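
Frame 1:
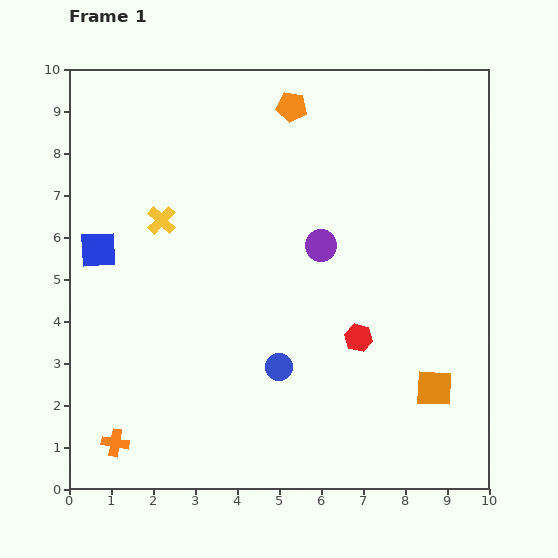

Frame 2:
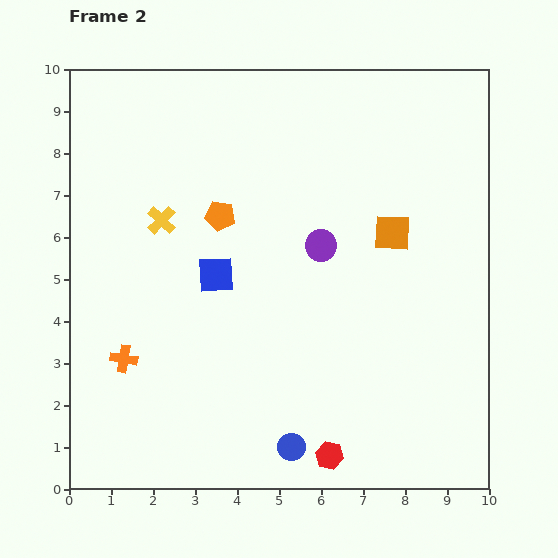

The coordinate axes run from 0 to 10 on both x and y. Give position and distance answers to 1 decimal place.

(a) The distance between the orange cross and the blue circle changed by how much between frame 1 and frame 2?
+0.2

Distance in frame 1: 4.3. Distance in frame 2: 4.5.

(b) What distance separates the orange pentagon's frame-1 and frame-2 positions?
3.1

The orange pentagon moved from (5.3, 9.1) to (3.6, 6.5), a distance of √(1.7² + 2.6²) ≈ 3.1.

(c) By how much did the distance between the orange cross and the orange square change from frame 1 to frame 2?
-0.6

Distance in frame 1: 7.7. Distance in frame 2: 7.1.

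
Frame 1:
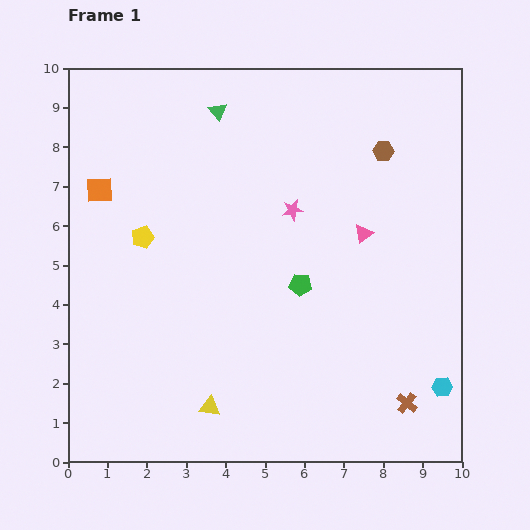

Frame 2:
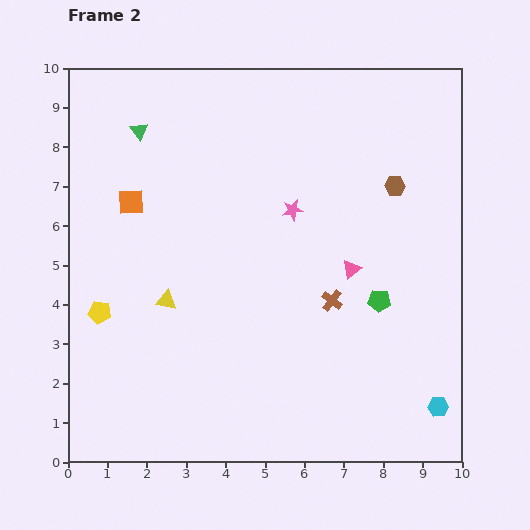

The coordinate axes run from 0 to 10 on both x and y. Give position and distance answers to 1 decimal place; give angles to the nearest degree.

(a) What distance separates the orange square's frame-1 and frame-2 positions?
0.9

The orange square moved from (0.8, 6.9) to (1.6, 6.6), a distance of √(0.8² + 0.3²) ≈ 0.9.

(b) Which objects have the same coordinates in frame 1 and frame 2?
the pink star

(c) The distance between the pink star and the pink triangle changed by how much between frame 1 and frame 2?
+0.2

Distance in frame 1: 1.9. Distance in frame 2: 2.1.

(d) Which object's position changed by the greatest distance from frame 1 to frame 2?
the brown cross

(moved 3.2; next 2.9)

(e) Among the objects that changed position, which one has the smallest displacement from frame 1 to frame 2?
the cyan hexagon

(moved 0.5)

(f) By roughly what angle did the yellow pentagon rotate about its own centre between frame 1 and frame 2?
28° clockwise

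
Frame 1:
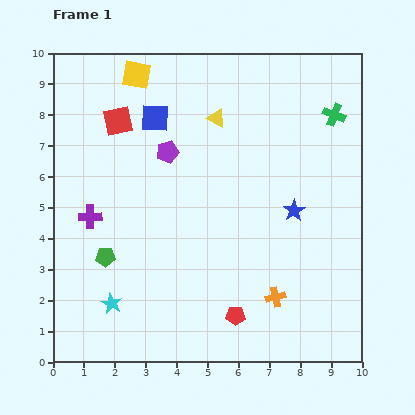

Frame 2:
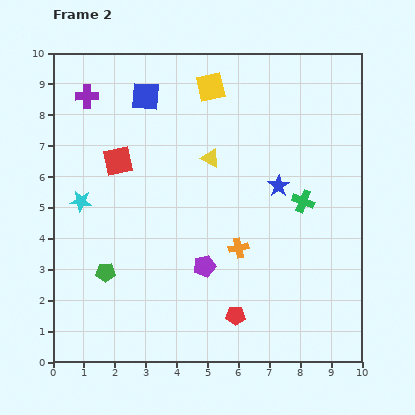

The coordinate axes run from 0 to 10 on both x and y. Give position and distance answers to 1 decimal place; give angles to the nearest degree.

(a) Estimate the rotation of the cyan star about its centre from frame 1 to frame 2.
21° counter-clockwise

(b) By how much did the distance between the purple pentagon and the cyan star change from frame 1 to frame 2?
-0.7

Distance in frame 1: 5.2. Distance in frame 2: 4.5.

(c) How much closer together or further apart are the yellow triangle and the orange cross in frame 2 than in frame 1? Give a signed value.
-3.1

Distance in frame 1: 6.1. Distance in frame 2: 3.0.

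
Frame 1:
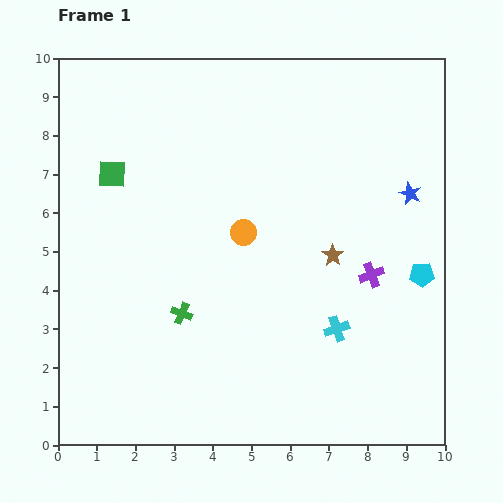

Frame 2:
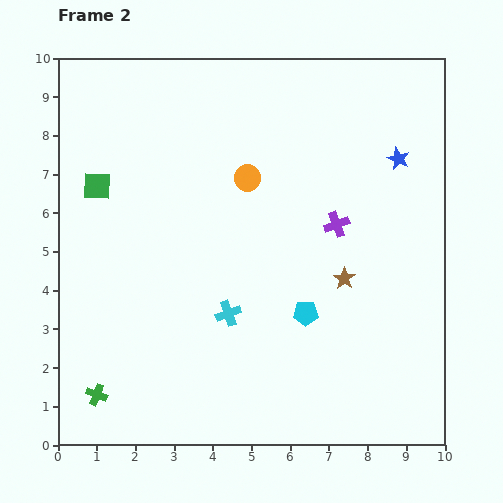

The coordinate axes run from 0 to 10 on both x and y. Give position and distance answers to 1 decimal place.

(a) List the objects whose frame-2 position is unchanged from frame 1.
none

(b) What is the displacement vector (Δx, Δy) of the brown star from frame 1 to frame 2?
(0.3, -0.6)

The brown star was at (7.1, 4.9) in frame 1 and (7.4, 4.3) in frame 2.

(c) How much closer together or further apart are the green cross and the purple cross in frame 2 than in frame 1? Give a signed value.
+2.6

Distance in frame 1: 5.0. Distance in frame 2: 7.6.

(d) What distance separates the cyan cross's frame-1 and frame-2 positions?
2.8

The cyan cross moved from (7.2, 3.0) to (4.4, 3.4), a distance of √(2.8² + 0.4²) ≈ 2.8.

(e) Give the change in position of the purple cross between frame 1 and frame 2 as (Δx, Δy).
(-0.9, 1.3)

The purple cross was at (8.1, 4.4) in frame 1 and (7.2, 5.7) in frame 2.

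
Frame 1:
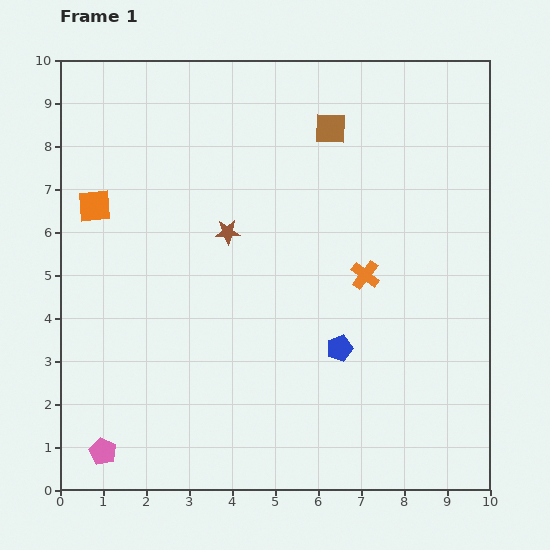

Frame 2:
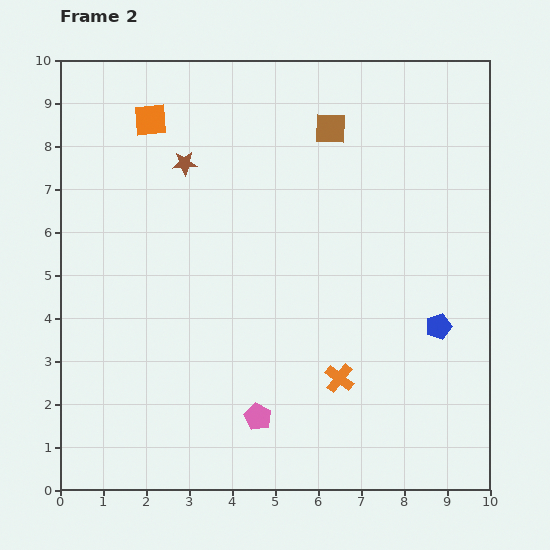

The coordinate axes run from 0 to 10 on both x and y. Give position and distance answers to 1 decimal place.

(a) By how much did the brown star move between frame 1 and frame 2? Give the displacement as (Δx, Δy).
(-1.0, 1.6)

The brown star was at (3.9, 6.0) in frame 1 and (2.9, 7.6) in frame 2.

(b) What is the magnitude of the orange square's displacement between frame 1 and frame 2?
2.4

The orange square moved from (0.8, 6.6) to (2.1, 8.6), a distance of √(1.3² + 2.0²) ≈ 2.4.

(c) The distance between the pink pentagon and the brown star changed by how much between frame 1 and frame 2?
+0.2

Distance in frame 1: 5.9. Distance in frame 2: 6.1.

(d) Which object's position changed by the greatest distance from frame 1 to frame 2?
the pink pentagon

(moved 3.7; next 2.5)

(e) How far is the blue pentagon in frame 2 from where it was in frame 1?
2.4

The blue pentagon moved from (6.5, 3.3) to (8.8, 3.8), a distance of √(2.3² + 0.5²) ≈ 2.4.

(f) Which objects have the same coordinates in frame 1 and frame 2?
the brown square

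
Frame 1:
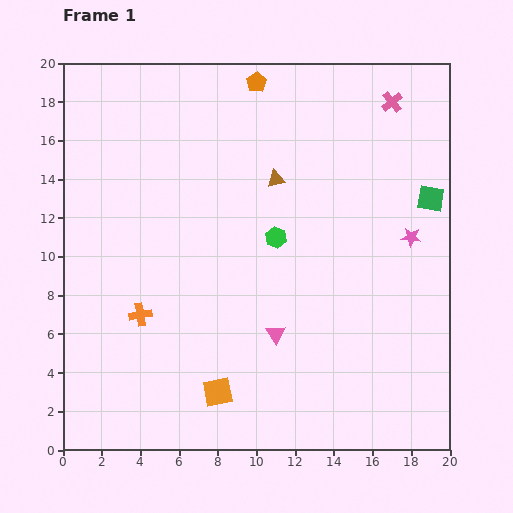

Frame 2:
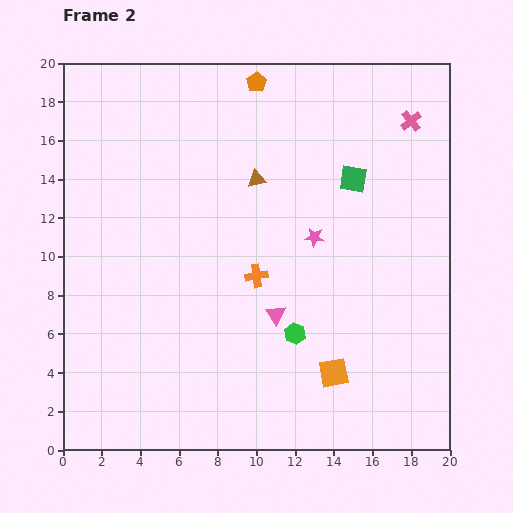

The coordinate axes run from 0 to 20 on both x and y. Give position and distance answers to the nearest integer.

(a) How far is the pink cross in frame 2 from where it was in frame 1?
1

The pink cross moved from (17, 18) to (18, 17), a distance of √(1² + 1²) ≈ 1.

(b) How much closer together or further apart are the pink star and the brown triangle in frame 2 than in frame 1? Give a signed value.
-4

Distance in frame 1: 8. Distance in frame 2: 4.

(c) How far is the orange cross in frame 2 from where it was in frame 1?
6

The orange cross moved from (4, 7) to (10, 9), a distance of √(6² + 2²) ≈ 6.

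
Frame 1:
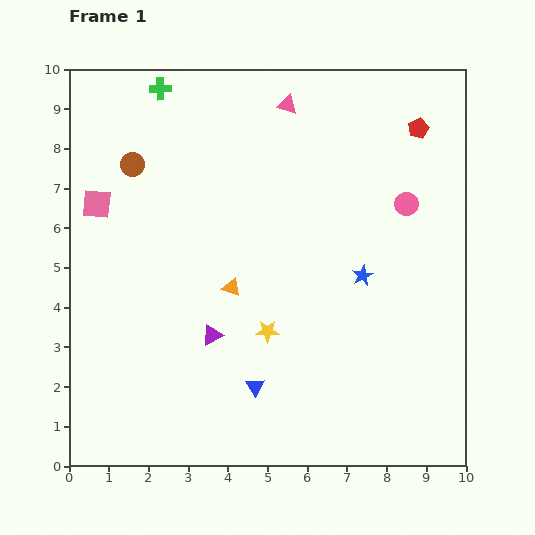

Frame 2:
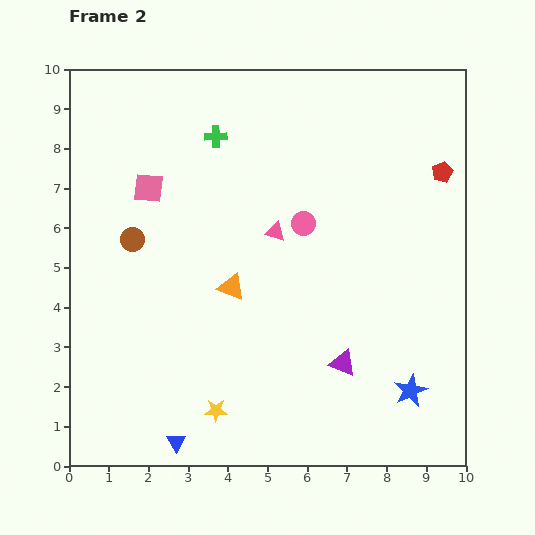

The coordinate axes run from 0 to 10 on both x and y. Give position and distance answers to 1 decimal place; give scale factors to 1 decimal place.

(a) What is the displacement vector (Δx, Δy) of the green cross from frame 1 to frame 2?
(1.4, -1.2)

The green cross was at (2.3, 9.5) in frame 1 and (3.7, 8.3) in frame 2.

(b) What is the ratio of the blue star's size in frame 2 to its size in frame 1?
1.6×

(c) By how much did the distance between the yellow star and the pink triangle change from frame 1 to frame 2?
-1.0

Distance in frame 1: 5.7. Distance in frame 2: 4.7.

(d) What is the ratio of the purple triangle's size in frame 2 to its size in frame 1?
1.3×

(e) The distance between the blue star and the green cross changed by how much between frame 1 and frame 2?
+1.2

Distance in frame 1: 6.9. Distance in frame 2: 8.1.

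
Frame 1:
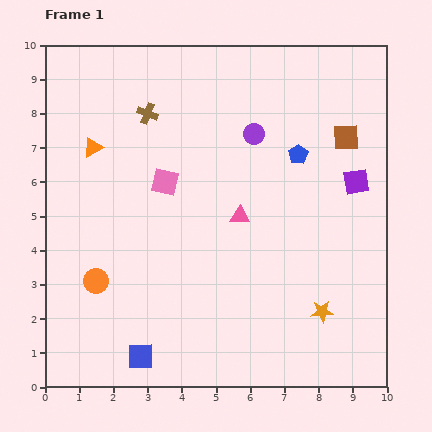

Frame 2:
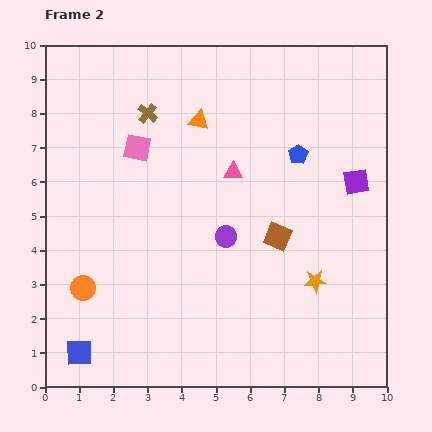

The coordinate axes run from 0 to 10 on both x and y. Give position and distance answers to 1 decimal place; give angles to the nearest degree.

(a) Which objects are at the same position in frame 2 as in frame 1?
the brown cross, the blue pentagon, the purple square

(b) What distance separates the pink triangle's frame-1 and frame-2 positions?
1.3

The pink triangle moved from (5.7, 5.0) to (5.5, 6.3), a distance of √(0.2² + 1.3²) ≈ 1.3.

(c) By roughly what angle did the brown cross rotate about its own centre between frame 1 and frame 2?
17° clockwise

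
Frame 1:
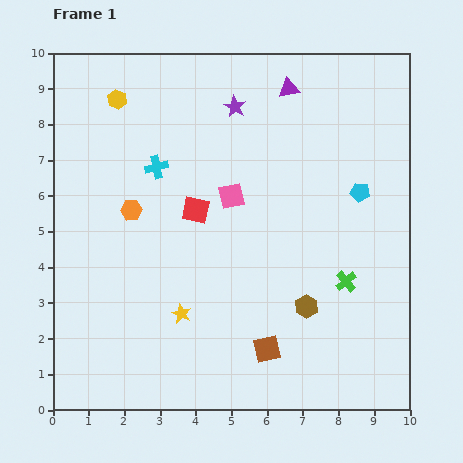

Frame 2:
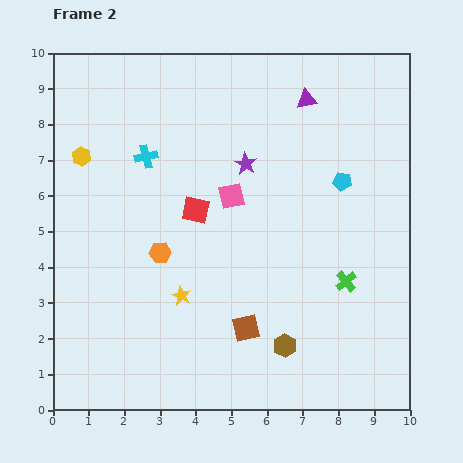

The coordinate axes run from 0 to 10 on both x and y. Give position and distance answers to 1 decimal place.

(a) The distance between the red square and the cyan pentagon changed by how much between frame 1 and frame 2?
-0.4

Distance in frame 1: 4.6. Distance in frame 2: 4.2.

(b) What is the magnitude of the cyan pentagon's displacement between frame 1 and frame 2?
0.6

The cyan pentagon moved from (8.6, 6.1) to (8.1, 6.4), a distance of √(0.5² + 0.3²) ≈ 0.6.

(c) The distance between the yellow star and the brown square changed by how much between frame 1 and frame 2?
-0.6

Distance in frame 1: 2.6. Distance in frame 2: 2.0.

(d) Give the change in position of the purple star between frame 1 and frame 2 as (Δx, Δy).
(0.3, -1.6)

The purple star was at (5.1, 8.5) in frame 1 and (5.4, 6.9) in frame 2.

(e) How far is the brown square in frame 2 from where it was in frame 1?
0.8

The brown square moved from (6.0, 1.7) to (5.4, 2.3), a distance of √(0.6² + 0.6²) ≈ 0.8.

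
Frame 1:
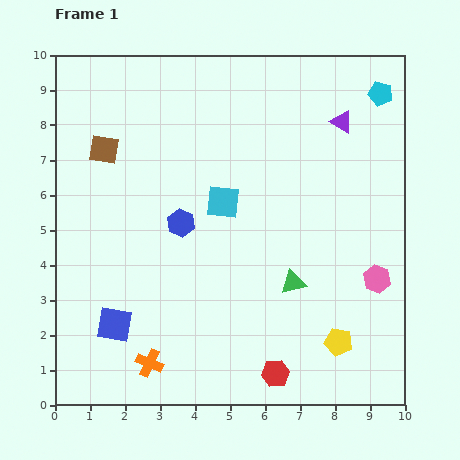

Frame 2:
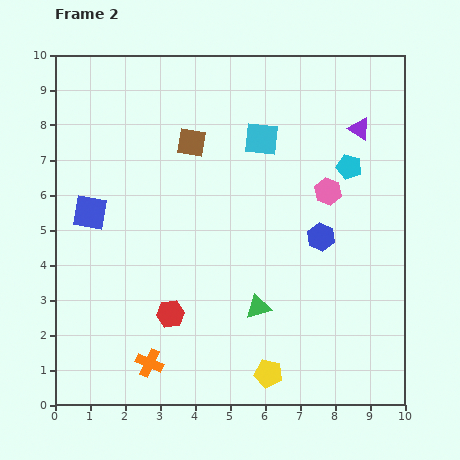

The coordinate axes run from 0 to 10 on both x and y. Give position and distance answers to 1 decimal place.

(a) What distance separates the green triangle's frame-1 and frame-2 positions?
1.2

The green triangle moved from (6.8, 3.5) to (5.8, 2.8), a distance of √(1.0² + 0.7²) ≈ 1.2.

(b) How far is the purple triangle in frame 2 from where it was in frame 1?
0.5

The purple triangle moved from (8.2, 8.1) to (8.7, 7.9), a distance of √(0.5² + 0.2²) ≈ 0.5.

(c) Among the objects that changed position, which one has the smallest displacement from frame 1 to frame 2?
the purple triangle

(moved 0.5)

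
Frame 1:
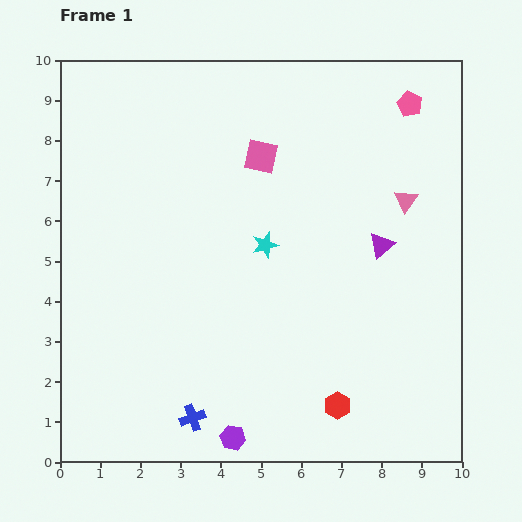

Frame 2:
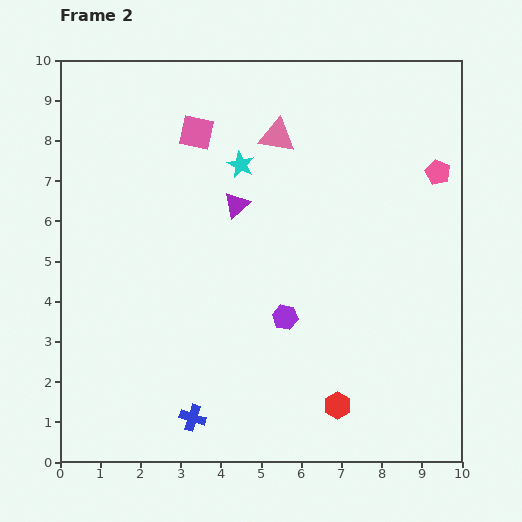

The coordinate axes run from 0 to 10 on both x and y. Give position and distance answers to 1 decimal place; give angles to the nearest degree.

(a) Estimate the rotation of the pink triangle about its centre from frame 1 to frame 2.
55° counter-clockwise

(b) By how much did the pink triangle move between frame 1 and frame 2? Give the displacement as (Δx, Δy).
(-3.2, 1.6)

The pink triangle was at (8.6, 6.5) in frame 1 and (5.4, 8.1) in frame 2.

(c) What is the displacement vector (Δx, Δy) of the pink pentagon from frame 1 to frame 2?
(0.7, -1.7)

The pink pentagon was at (8.7, 8.9) in frame 1 and (9.4, 7.2) in frame 2.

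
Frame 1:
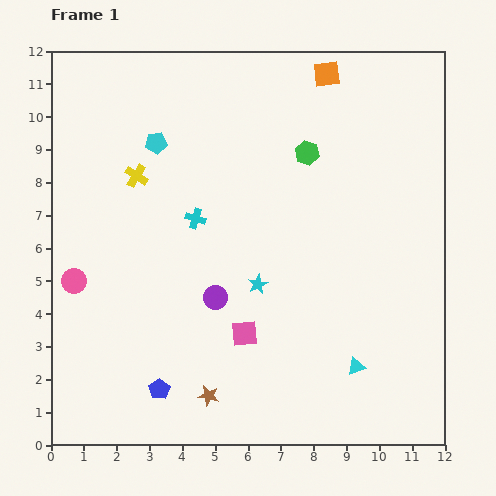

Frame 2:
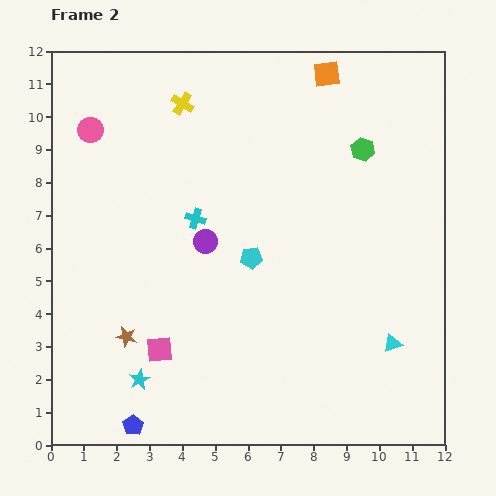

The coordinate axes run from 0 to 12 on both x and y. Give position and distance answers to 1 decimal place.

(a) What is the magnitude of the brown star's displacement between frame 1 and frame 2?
3.1

The brown star moved from (4.8, 1.5) to (2.3, 3.3), a distance of √(2.5² + 1.8²) ≈ 3.1.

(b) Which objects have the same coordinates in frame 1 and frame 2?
the orange square, the cyan cross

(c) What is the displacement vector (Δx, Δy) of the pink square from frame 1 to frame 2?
(-2.6, -0.5)

The pink square was at (5.9, 3.4) in frame 1 and (3.3, 2.9) in frame 2.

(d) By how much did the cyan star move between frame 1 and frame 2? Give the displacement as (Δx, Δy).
(-3.6, -2.9)

The cyan star was at (6.3, 4.9) in frame 1 and (2.7, 2.0) in frame 2.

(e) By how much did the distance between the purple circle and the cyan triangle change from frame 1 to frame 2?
+1.7

Distance in frame 1: 4.8. Distance in frame 2: 6.5.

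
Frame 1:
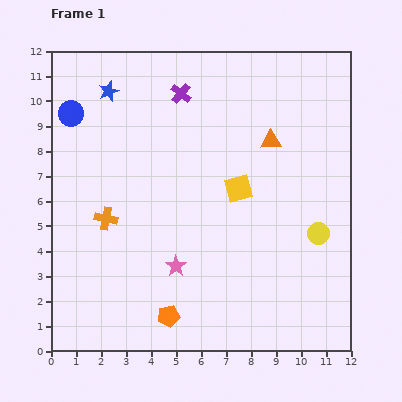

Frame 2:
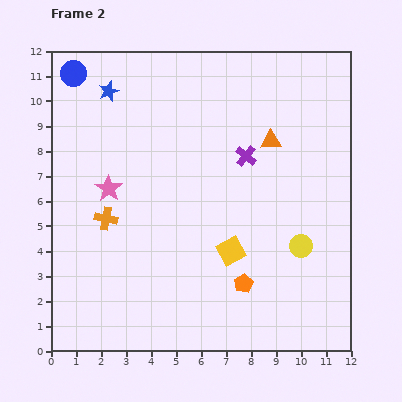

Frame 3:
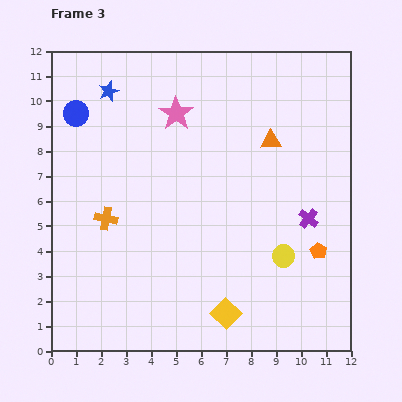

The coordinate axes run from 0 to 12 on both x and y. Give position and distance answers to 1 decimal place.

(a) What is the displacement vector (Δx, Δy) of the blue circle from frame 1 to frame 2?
(0.1, 1.6)

The blue circle was at (0.8, 9.5) in frame 1 and (0.9, 11.1) in frame 2.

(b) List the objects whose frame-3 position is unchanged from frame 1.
the blue star, the orange triangle, the orange cross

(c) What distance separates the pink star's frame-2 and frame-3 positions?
4.0

The pink star moved from (2.3, 6.5) to (5.0, 9.5), a distance of √(2.7² + 3.0²) ≈ 4.0.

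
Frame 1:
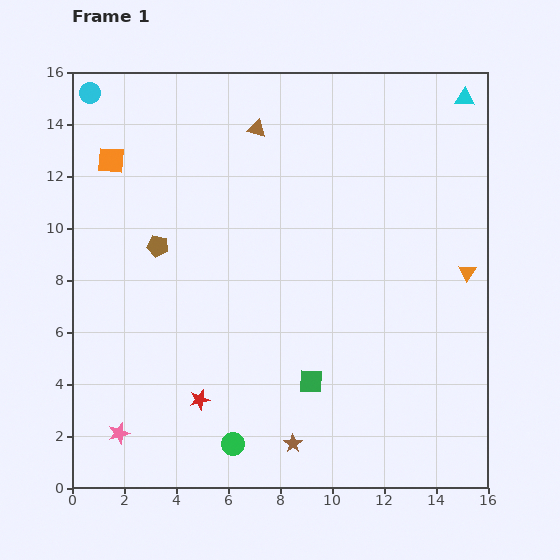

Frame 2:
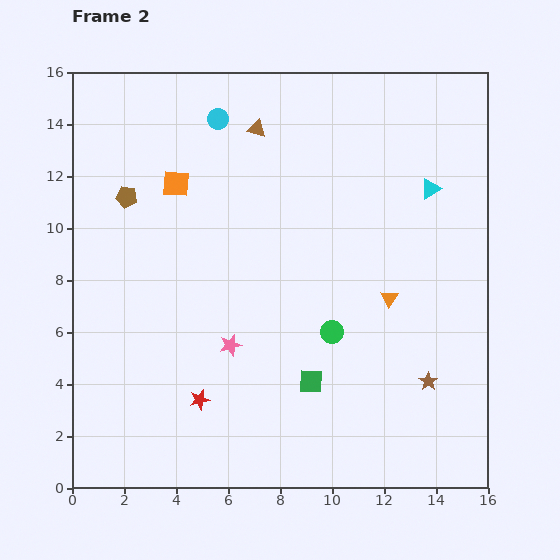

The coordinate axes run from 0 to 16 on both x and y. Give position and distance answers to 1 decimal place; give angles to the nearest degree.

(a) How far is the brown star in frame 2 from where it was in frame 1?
5.7

The brown star moved from (8.5, 1.7) to (13.7, 4.1), a distance of √(5.2² + 2.4²) ≈ 5.7.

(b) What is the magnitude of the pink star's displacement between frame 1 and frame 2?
5.5

The pink star moved from (1.8, 2.1) to (6.1, 5.5), a distance of √(4.3² + 3.4²) ≈ 5.5.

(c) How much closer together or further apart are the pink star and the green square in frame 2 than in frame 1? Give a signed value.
-4.3

Distance in frame 1: 7.7. Distance in frame 2: 3.4.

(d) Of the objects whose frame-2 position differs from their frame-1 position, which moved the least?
the brown pentagon

(moved 2.2)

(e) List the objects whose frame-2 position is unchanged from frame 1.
the green square, the red star, the brown triangle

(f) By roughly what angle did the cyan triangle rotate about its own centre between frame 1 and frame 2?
33° counter-clockwise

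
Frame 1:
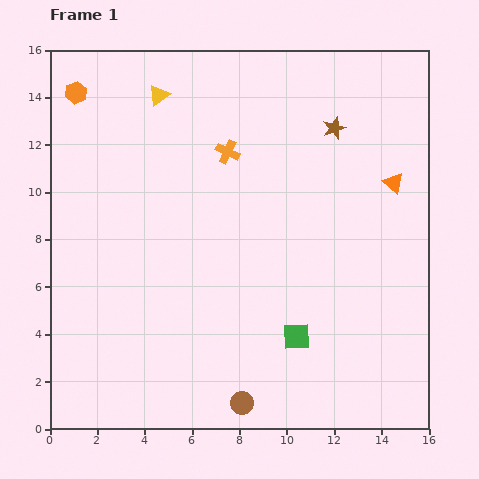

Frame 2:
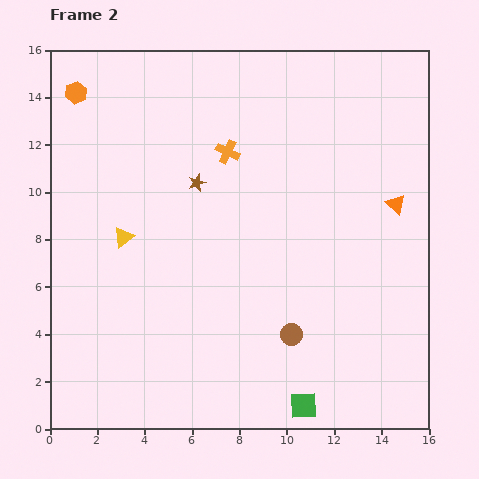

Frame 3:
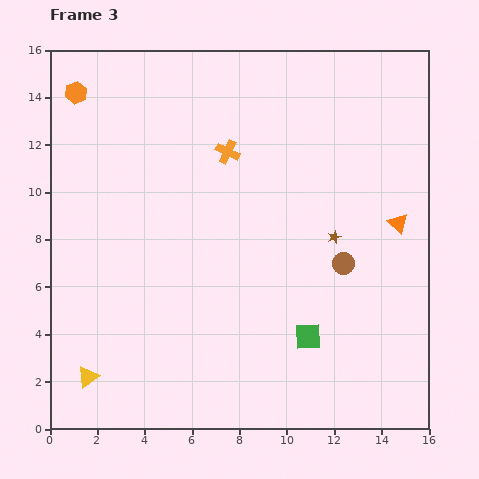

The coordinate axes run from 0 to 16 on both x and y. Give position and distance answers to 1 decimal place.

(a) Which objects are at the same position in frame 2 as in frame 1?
the orange hexagon, the orange cross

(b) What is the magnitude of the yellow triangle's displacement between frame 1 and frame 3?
12.3

The yellow triangle moved from (4.6, 14.1) to (1.6, 2.2), a distance of √(3.0² + 11.9²) ≈ 12.3.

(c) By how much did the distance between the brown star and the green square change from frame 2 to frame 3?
-6.1

Distance in frame 2: 10.4. Distance in frame 3: 4.3.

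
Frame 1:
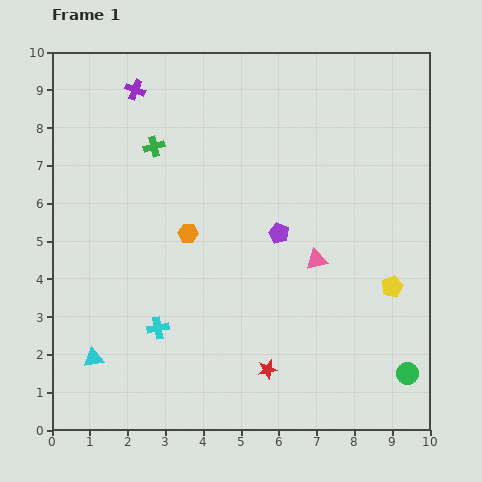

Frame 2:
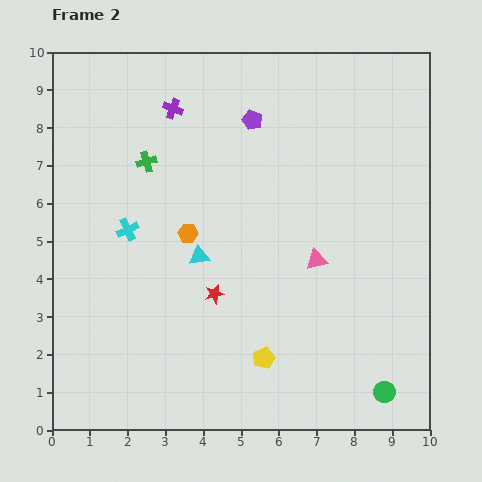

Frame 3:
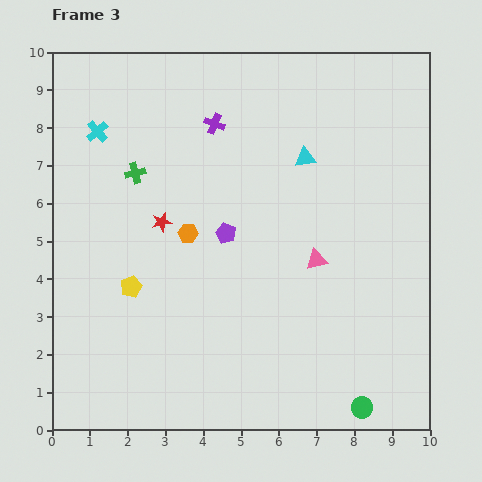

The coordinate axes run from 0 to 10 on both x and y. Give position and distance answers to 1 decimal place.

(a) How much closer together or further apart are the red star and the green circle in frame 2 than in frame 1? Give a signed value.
+1.5

Distance in frame 1: 3.7. Distance in frame 2: 5.2.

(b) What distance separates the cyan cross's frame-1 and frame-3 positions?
5.4

The cyan cross moved from (2.8, 2.7) to (1.2, 7.9), a distance of √(1.6² + 5.2²) ≈ 5.4.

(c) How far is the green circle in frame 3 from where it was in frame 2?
0.7

The green circle moved from (8.8, 1.0) to (8.2, 0.6), a distance of √(0.6² + 0.4²) ≈ 0.7.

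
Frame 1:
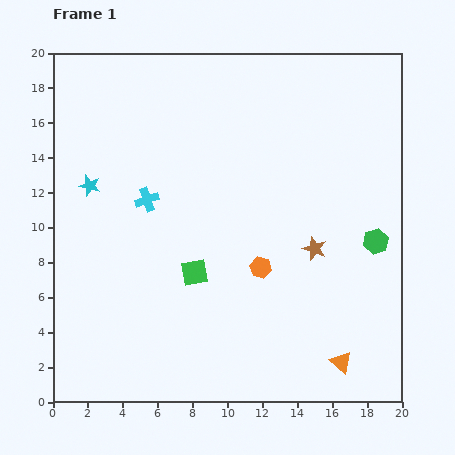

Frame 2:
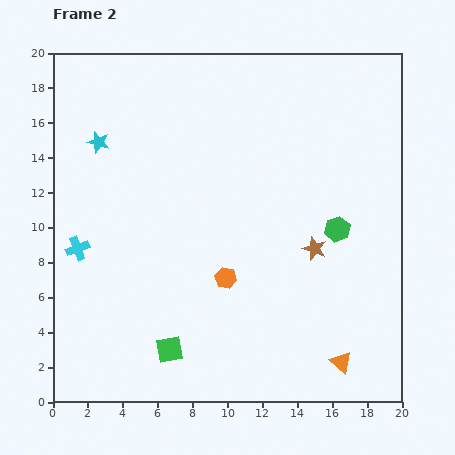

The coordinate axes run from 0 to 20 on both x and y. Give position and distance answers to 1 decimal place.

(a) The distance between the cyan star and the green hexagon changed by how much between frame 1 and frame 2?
-2.1

Distance in frame 1: 16.7. Distance in frame 2: 14.6.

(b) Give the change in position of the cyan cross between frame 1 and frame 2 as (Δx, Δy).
(-4.0, -2.8)

The cyan cross was at (5.4, 11.6) in frame 1 and (1.4, 8.8) in frame 2.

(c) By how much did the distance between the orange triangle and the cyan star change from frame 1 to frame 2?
+1.2

Distance in frame 1: 17.6. Distance in frame 2: 18.8.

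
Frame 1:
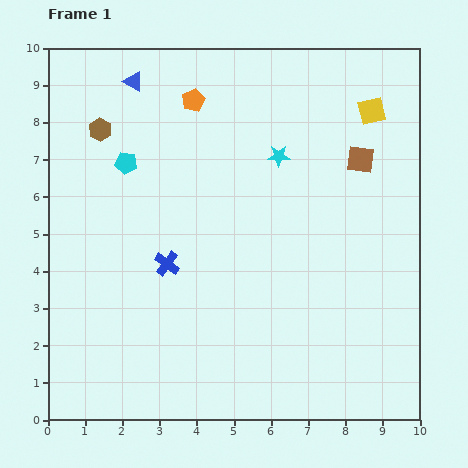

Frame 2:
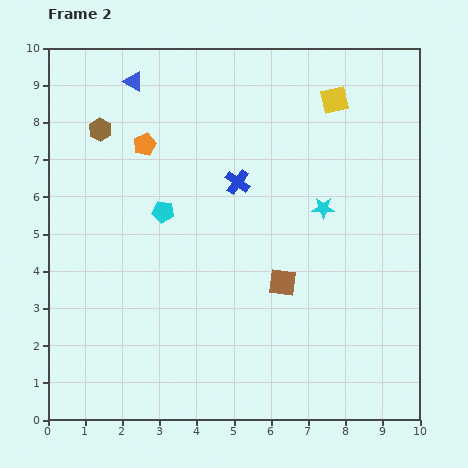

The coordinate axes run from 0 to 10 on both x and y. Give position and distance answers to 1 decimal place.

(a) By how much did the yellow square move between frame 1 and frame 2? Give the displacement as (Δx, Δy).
(-1.0, 0.3)

The yellow square was at (8.7, 8.3) in frame 1 and (7.7, 8.6) in frame 2.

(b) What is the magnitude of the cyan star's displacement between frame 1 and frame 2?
1.8

The cyan star moved from (6.2, 7.1) to (7.4, 5.7), a distance of √(1.2² + 1.4²) ≈ 1.8.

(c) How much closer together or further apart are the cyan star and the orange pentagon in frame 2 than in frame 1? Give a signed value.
+2.4

Distance in frame 1: 2.7. Distance in frame 2: 5.1.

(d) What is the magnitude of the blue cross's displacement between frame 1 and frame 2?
2.9

The blue cross moved from (3.2, 4.2) to (5.1, 6.4), a distance of √(1.9² + 2.2²) ≈ 2.9.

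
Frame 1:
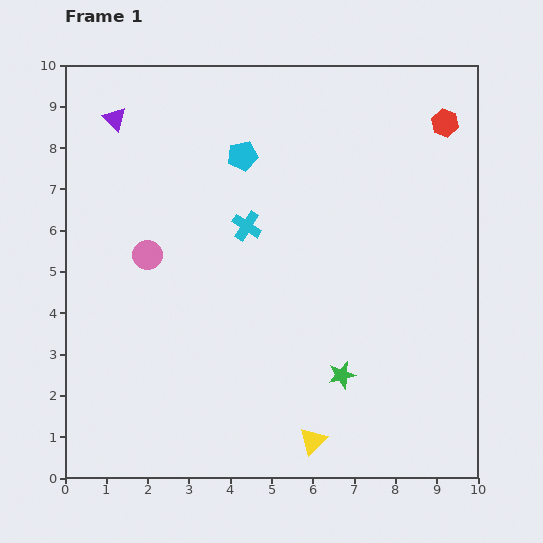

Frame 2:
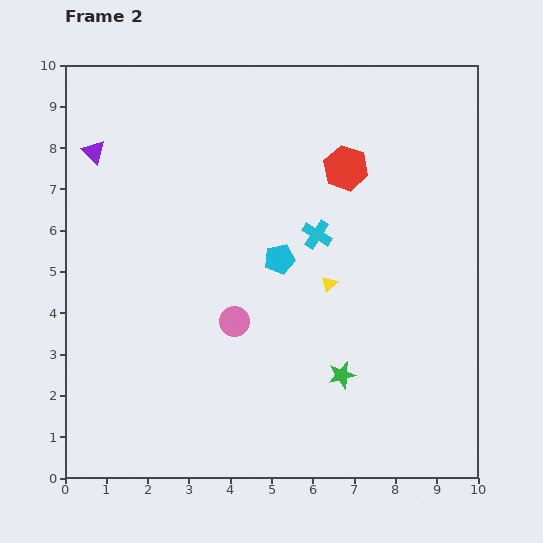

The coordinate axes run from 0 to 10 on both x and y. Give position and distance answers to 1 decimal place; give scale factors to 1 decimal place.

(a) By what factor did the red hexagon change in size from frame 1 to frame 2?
1.6×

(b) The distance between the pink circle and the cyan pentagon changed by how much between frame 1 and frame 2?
-1.4

Distance in frame 1: 3.3. Distance in frame 2: 1.9.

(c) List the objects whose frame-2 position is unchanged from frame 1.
the green star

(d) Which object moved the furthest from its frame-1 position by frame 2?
the yellow triangle

(moved 3.8; next 2.7)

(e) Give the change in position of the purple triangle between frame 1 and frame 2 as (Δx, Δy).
(-0.5, -0.8)

The purple triangle was at (1.2, 8.7) in frame 1 and (0.7, 7.9) in frame 2.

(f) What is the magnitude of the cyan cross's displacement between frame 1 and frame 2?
1.7

The cyan cross moved from (4.4, 6.1) to (6.1, 5.9), a distance of √(1.7² + 0.2²) ≈ 1.7.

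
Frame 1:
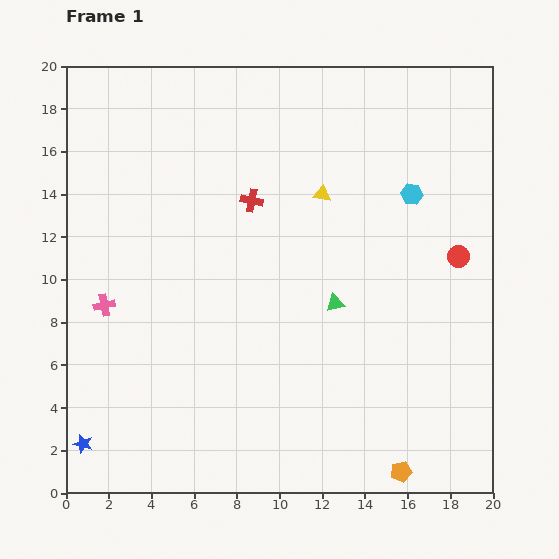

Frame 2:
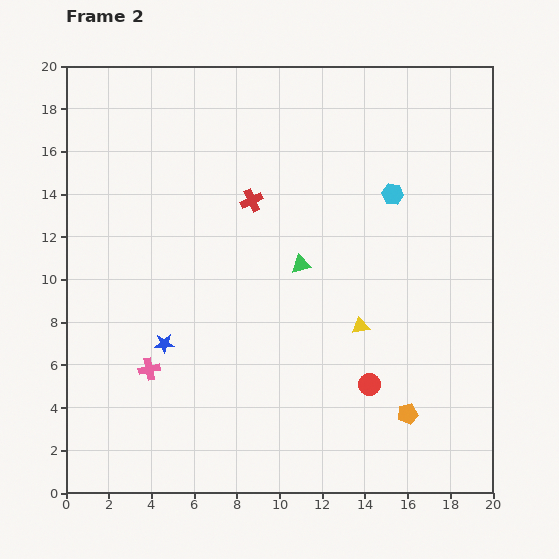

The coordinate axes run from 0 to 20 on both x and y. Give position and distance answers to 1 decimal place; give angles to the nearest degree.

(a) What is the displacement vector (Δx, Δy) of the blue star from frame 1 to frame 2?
(3.8, 4.7)

The blue star was at (0.8, 2.3) in frame 1 and (4.6, 7.0) in frame 2.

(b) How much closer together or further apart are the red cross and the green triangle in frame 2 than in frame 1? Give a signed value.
-2.4

Distance in frame 1: 6.2. Distance in frame 2: 3.8.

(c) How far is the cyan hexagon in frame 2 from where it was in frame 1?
0.9

The cyan hexagon moved from (16.2, 14.0) to (15.3, 14.0), a distance of √(0.9² + 0.0²) ≈ 0.9.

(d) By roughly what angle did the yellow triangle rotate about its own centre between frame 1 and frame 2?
18° counter-clockwise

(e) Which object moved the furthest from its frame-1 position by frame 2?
the red circle

(moved 7.3; next 6.5)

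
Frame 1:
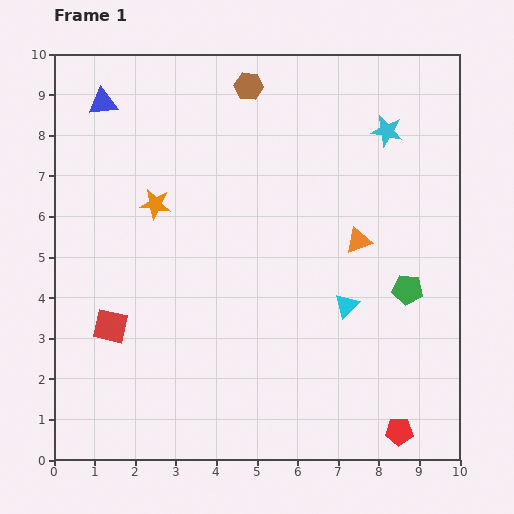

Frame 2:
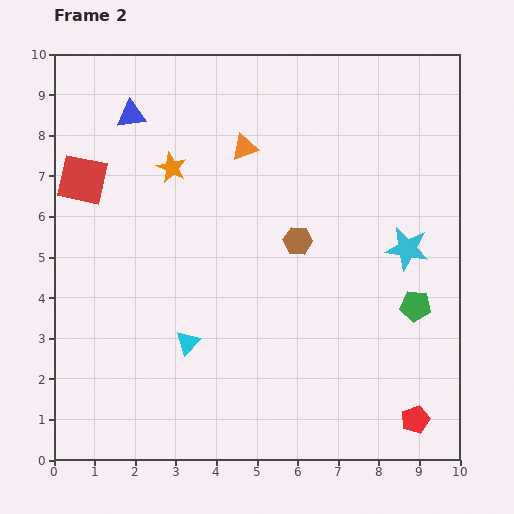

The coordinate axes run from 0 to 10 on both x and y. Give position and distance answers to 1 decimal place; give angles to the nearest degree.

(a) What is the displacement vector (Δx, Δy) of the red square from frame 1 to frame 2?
(-0.7, 3.6)

The red square was at (1.4, 3.3) in frame 1 and (0.7, 6.9) in frame 2.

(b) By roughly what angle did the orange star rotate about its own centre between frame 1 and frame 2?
16° clockwise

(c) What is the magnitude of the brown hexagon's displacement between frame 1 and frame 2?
4.0

The brown hexagon moved from (4.8, 9.2) to (6.0, 5.4), a distance of √(1.2² + 3.8²) ≈ 4.0.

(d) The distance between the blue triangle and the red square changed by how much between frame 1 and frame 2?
-3.5

Distance in frame 1: 5.5. Distance in frame 2: 2.0.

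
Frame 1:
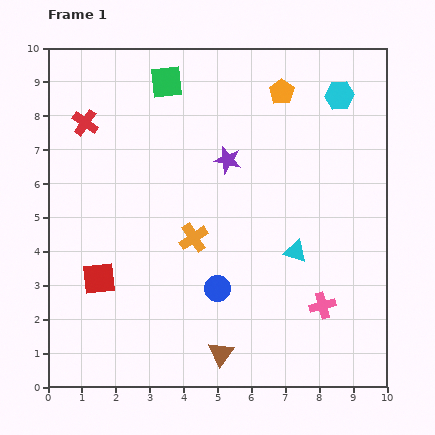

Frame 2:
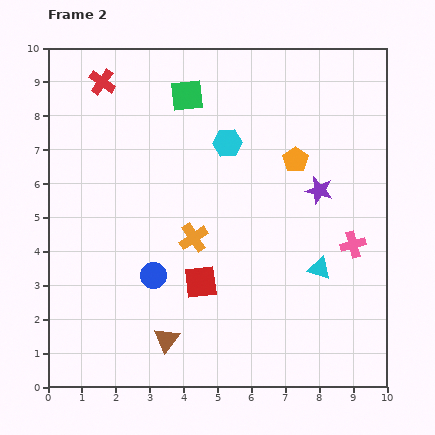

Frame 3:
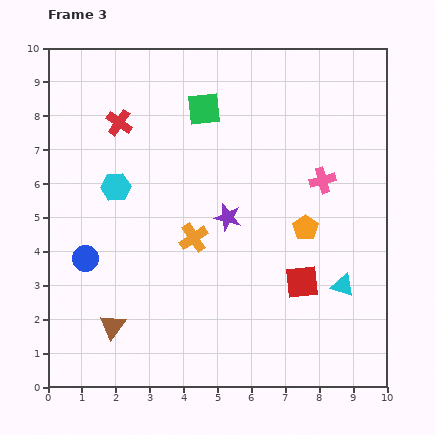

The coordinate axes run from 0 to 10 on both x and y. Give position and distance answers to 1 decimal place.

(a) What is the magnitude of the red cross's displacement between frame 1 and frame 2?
1.3

The red cross moved from (1.1, 7.8) to (1.6, 9.0), a distance of √(0.5² + 1.2²) ≈ 1.3.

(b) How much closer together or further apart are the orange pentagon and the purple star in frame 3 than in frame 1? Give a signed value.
-0.3

Distance in frame 1: 2.6. Distance in frame 3: 2.3.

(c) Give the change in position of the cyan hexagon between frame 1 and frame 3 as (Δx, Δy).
(-6.6, -2.7)

The cyan hexagon was at (8.6, 8.6) in frame 1 and (2.0, 5.9) in frame 3.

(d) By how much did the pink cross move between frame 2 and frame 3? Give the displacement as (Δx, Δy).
(-0.9, 1.9)

The pink cross was at (9.0, 4.2) in frame 2 and (8.1, 6.1) in frame 3.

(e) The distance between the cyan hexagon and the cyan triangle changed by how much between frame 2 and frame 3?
+2.7

Distance in frame 2: 4.6. Distance in frame 3: 7.3.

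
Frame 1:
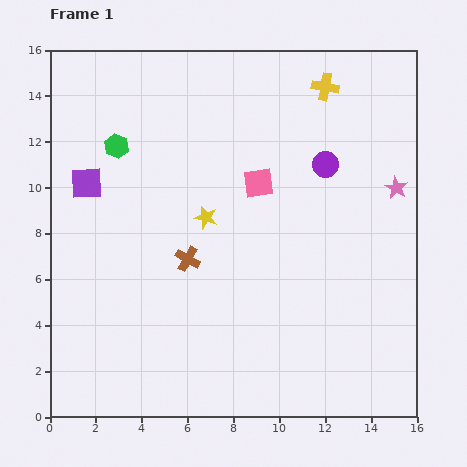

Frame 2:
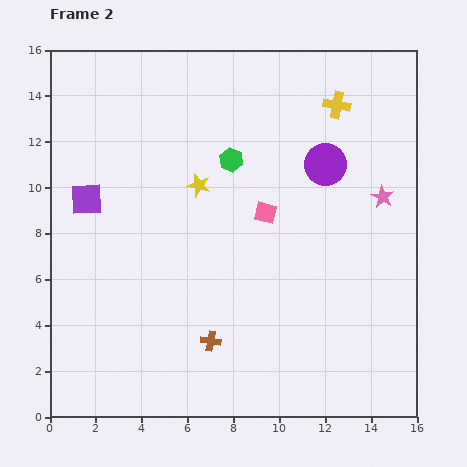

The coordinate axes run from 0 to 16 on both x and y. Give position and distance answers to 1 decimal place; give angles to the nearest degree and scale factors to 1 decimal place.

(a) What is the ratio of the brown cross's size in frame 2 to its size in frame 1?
0.8×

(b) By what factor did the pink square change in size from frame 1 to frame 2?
0.7×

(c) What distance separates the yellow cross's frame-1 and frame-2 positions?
0.9

The yellow cross moved from (12.0, 14.4) to (12.5, 13.6), a distance of √(0.5² + 0.8²) ≈ 0.9.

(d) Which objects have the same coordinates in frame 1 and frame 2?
the purple circle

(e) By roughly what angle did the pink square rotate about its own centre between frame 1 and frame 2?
21° clockwise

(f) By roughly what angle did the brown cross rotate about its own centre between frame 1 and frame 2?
20° counter-clockwise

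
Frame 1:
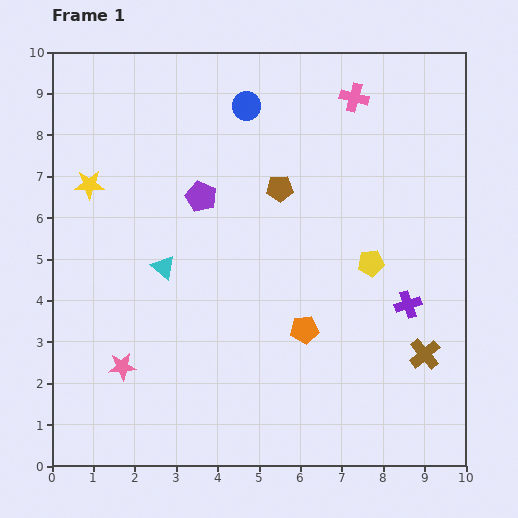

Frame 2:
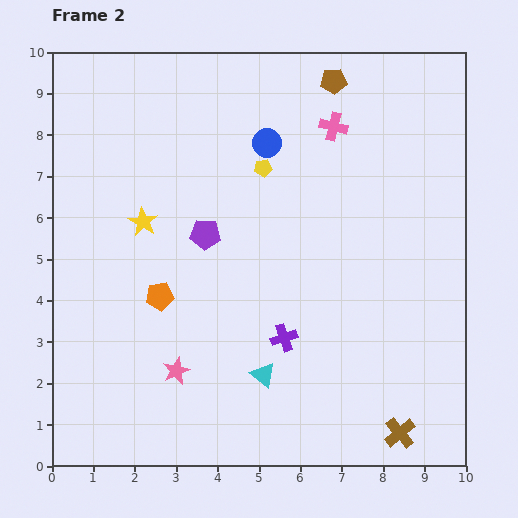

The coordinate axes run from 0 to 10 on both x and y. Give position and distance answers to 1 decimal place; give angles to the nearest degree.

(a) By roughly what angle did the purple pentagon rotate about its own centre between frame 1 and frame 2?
20° counter-clockwise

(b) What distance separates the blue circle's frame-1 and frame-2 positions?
1.0

The blue circle moved from (4.7, 8.7) to (5.2, 7.8), a distance of √(0.5² + 0.9²) ≈ 1.0.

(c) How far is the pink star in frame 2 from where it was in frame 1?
1.3

The pink star moved from (1.7, 2.4) to (3.0, 2.3), a distance of √(1.3² + 0.1²) ≈ 1.3.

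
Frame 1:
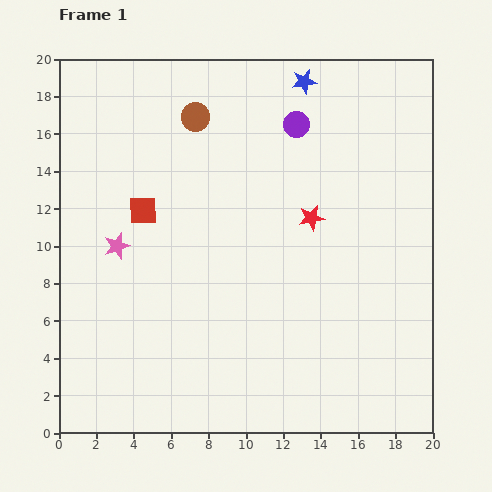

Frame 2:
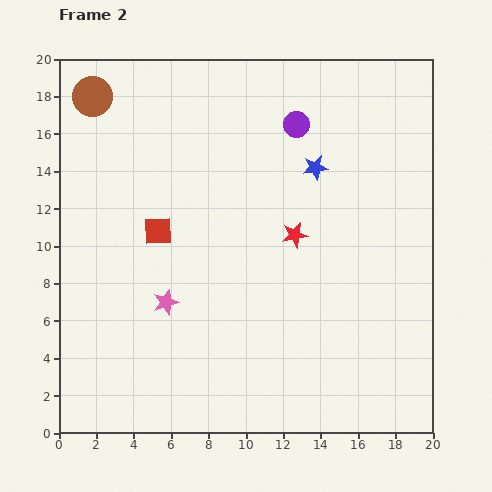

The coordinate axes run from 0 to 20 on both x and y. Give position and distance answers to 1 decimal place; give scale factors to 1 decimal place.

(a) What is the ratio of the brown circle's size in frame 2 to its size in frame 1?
1.4×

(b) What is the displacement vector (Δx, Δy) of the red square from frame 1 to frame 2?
(0.8, -1.1)

The red square was at (4.5, 11.9) in frame 1 and (5.3, 10.8) in frame 2.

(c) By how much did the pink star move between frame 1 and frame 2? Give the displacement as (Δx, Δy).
(2.6, -3.0)

The pink star was at (3.1, 10.0) in frame 1 and (5.7, 7.0) in frame 2.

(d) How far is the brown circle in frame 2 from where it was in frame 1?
5.6

The brown circle moved from (7.3, 16.9) to (1.8, 18.0), a distance of √(5.5² + 1.1²) ≈ 5.6.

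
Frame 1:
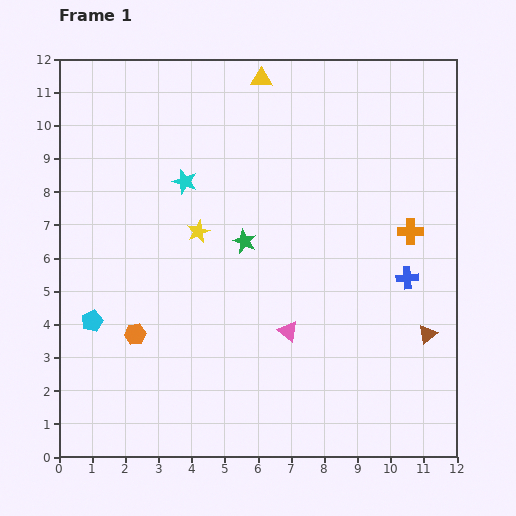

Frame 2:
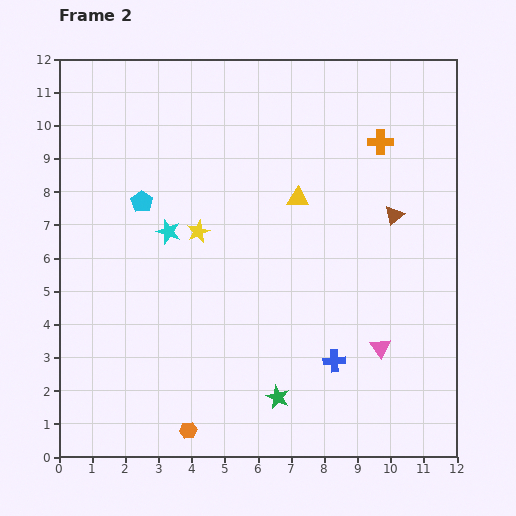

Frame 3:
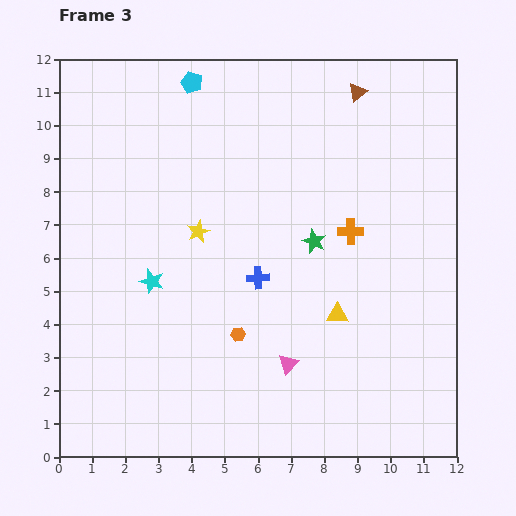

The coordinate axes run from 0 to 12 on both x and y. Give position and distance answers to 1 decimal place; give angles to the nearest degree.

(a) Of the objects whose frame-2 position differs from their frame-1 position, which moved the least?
the cyan star

(moved 1.6)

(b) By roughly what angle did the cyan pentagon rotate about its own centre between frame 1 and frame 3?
30° counter-clockwise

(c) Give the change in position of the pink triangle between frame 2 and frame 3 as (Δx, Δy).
(-2.8, -0.5)

The pink triangle was at (9.7, 3.3) in frame 2 and (6.9, 2.8) in frame 3.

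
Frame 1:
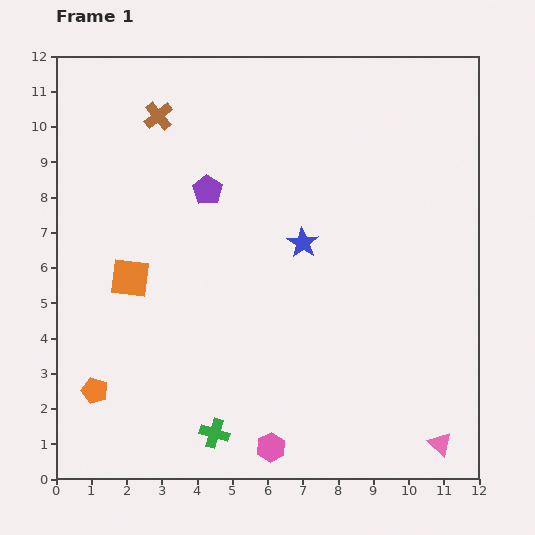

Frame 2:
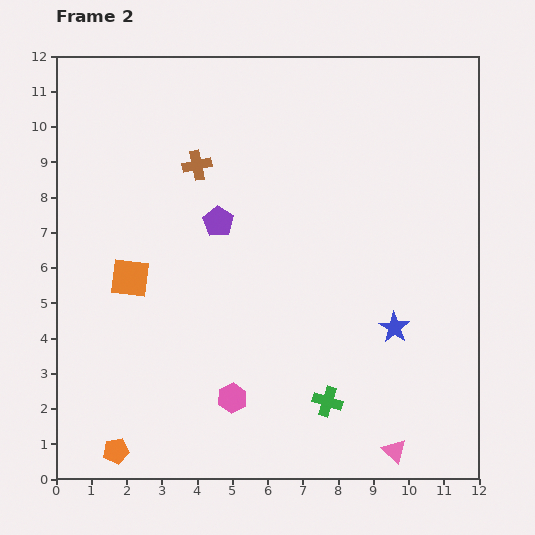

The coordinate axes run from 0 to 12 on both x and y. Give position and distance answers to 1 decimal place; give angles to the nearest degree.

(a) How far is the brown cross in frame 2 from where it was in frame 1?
1.8

The brown cross moved from (2.9, 10.3) to (4.0, 8.9), a distance of √(1.1² + 1.4²) ≈ 1.8.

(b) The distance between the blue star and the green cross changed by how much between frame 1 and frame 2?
-3.2

Distance in frame 1: 6.0. Distance in frame 2: 2.8.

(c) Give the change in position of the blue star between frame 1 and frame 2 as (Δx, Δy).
(2.6, -2.4)

The blue star was at (7.0, 6.7) in frame 1 and (9.6, 4.3) in frame 2.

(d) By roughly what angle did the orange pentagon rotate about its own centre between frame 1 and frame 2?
27° counter-clockwise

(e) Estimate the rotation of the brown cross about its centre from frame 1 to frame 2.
28° clockwise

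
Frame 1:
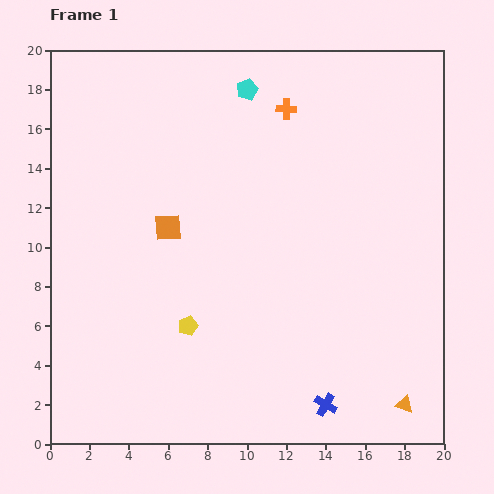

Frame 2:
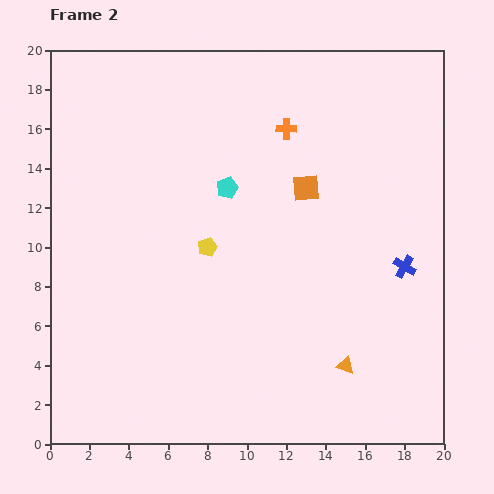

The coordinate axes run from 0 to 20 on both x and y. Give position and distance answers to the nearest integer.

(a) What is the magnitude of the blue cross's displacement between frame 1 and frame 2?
8

The blue cross moved from (14, 2) to (18, 9), a distance of √(4² + 7²) ≈ 8.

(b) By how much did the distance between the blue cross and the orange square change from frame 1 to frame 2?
-6

Distance in frame 1: 12. Distance in frame 2: 6.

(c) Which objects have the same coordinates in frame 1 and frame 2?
none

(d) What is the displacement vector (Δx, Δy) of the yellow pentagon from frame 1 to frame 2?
(1, 4)

The yellow pentagon was at (7, 6) in frame 1 and (8, 10) in frame 2.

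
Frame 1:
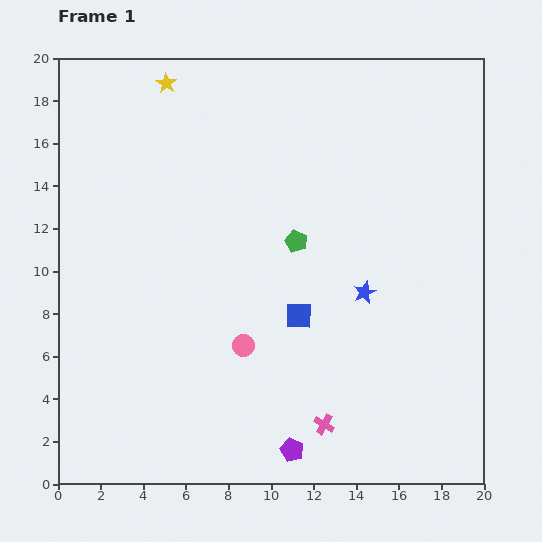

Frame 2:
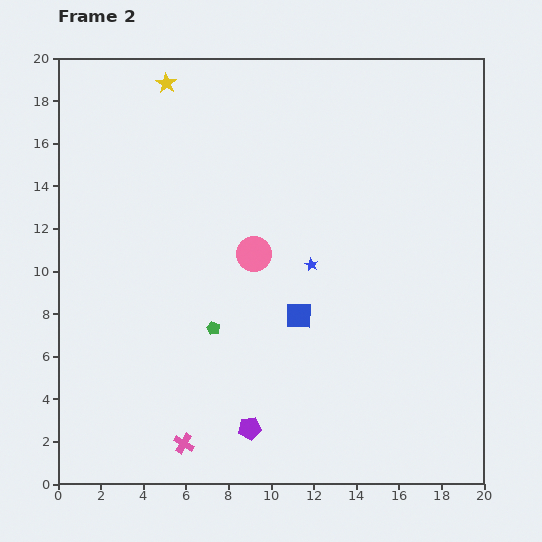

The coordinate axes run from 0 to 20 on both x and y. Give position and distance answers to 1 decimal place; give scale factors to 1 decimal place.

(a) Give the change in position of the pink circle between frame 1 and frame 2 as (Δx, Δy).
(0.5, 4.3)

The pink circle was at (8.7, 6.5) in frame 1 and (9.2, 10.8) in frame 2.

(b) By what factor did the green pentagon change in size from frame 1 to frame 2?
0.6×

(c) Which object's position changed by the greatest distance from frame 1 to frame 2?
the pink cross

(moved 6.7; next 5.7)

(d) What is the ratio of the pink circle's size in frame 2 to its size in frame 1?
1.5×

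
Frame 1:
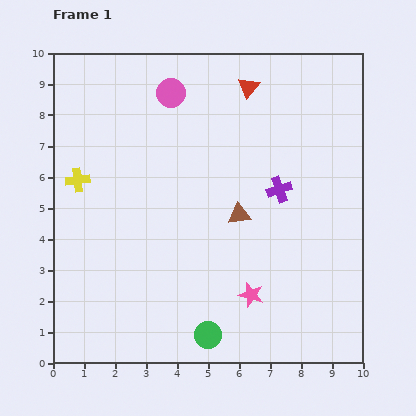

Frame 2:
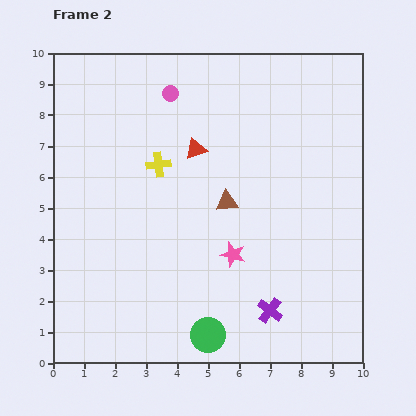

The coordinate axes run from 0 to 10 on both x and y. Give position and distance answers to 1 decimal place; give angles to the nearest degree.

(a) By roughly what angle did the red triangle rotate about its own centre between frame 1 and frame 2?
30° clockwise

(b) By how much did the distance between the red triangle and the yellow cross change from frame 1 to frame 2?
-5.0

Distance in frame 1: 6.3. Distance in frame 2: 1.3.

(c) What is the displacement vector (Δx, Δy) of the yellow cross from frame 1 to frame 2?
(2.6, 0.5)

The yellow cross was at (0.8, 5.9) in frame 1 and (3.4, 6.4) in frame 2.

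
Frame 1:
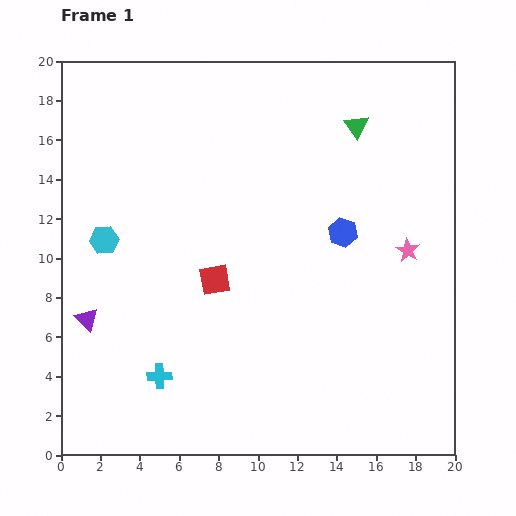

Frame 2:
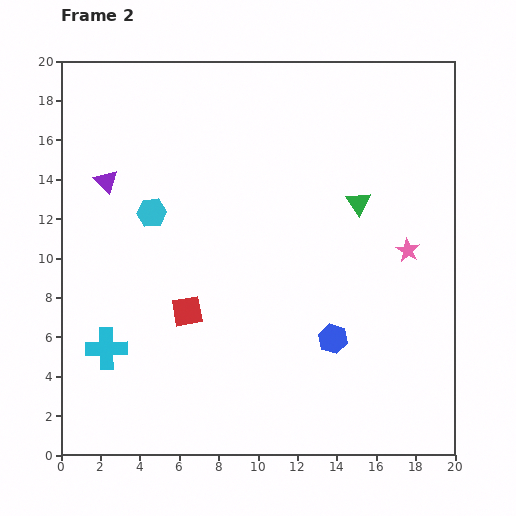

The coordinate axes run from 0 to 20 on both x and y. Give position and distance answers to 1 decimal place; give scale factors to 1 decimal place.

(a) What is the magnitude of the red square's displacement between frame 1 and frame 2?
2.1

The red square moved from (7.8, 8.9) to (6.4, 7.3), a distance of √(1.4² + 1.6²) ≈ 2.1.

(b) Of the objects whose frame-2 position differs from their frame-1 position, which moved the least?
the red square

(moved 2.1)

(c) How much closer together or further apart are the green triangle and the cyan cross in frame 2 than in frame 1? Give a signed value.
-1.4

Distance in frame 1: 16.2. Distance in frame 2: 14.8.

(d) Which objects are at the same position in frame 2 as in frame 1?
the pink star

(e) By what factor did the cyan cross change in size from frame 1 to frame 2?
1.7×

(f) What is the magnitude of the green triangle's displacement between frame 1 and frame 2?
3.9

The green triangle moved from (15.0, 16.7) to (15.1, 12.8), a distance of √(0.1² + 3.9²) ≈ 3.9.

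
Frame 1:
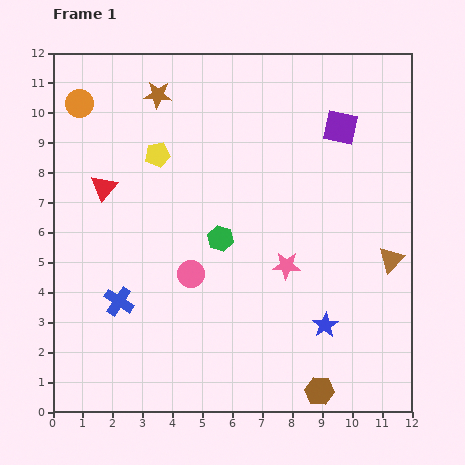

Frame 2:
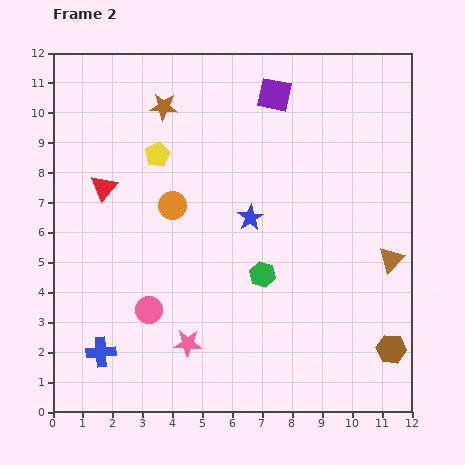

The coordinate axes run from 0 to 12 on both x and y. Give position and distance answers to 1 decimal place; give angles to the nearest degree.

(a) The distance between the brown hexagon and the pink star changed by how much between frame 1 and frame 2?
+2.5

Distance in frame 1: 4.3. Distance in frame 2: 6.8.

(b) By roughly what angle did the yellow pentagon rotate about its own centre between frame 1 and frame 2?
17° counter-clockwise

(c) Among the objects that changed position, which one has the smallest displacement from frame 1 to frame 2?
the brown star

(moved 0.4)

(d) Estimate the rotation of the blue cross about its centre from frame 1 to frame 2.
38° counter-clockwise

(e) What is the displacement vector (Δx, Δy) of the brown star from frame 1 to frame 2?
(0.2, -0.4)

The brown star was at (3.5, 10.6) in frame 1 and (3.7, 10.2) in frame 2.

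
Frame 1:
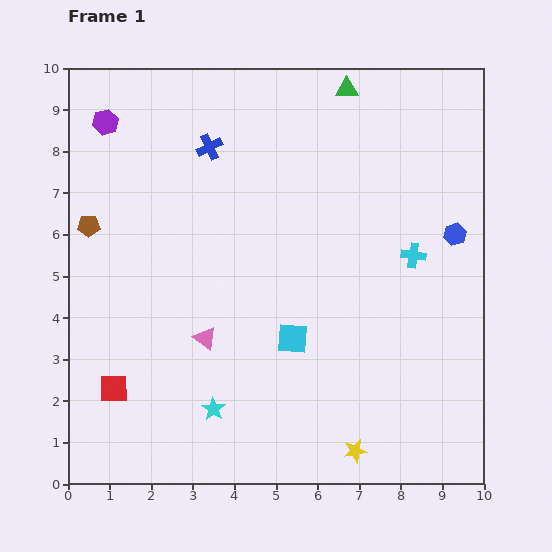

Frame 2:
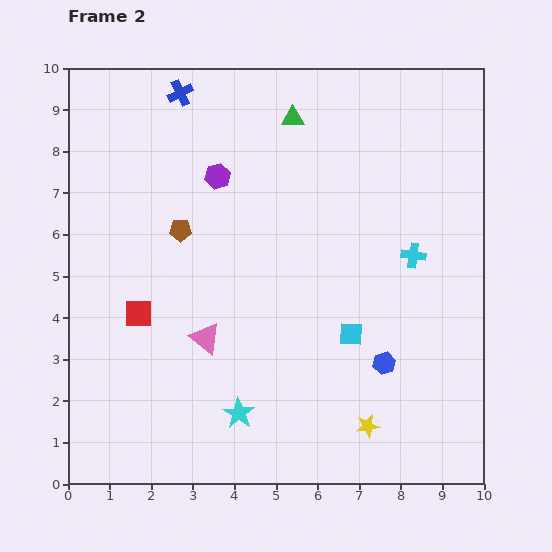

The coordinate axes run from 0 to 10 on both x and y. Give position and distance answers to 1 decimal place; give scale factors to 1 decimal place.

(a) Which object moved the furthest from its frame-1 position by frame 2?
the blue hexagon

(moved 3.5; next 3.0)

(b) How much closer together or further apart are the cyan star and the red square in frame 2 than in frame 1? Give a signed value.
+0.9

Distance in frame 1: 2.5. Distance in frame 2: 3.4.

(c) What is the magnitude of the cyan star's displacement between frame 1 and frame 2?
0.6

The cyan star moved from (3.5, 1.8) to (4.1, 1.7), a distance of √(0.6² + 0.1²) ≈ 0.6.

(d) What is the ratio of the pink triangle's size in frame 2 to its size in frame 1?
1.4×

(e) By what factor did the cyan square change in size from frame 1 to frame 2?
0.8×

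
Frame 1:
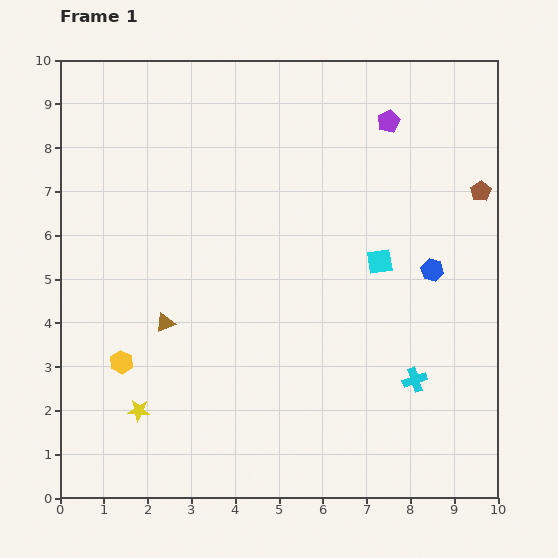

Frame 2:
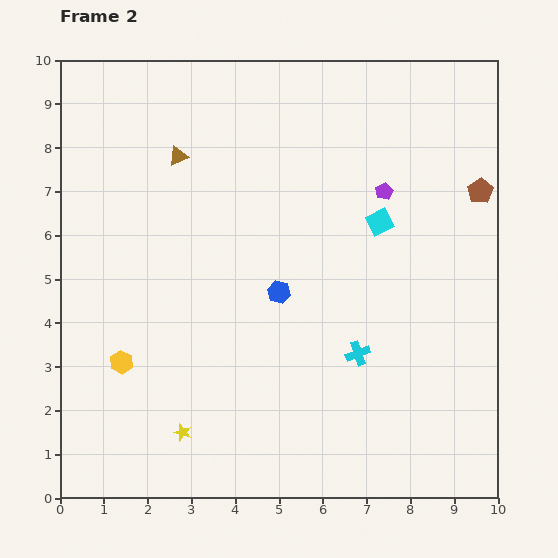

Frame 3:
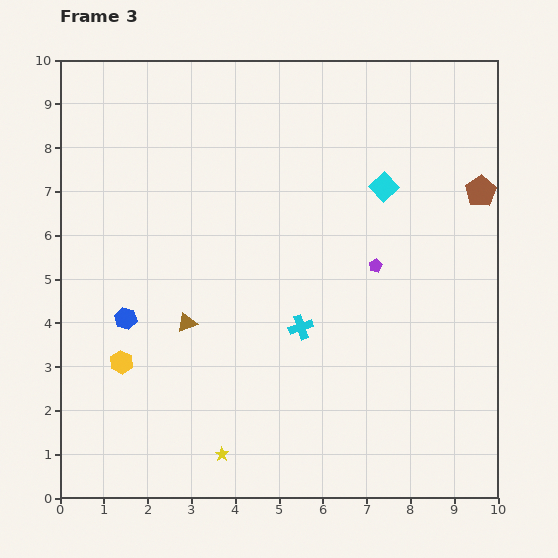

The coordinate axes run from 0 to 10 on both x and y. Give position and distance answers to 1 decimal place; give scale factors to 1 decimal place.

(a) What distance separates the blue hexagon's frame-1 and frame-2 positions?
3.5

The blue hexagon moved from (8.5, 5.2) to (5.0, 4.7), a distance of √(3.5² + 0.5²) ≈ 3.5.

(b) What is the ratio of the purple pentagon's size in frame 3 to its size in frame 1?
0.6×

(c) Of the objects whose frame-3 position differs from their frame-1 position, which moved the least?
the brown triangle

(moved 0.5)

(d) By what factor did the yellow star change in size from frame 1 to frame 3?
0.6×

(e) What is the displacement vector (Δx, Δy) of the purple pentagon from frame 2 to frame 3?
(-0.2, -1.7)

The purple pentagon was at (7.4, 7.0) in frame 2 and (7.2, 5.3) in frame 3.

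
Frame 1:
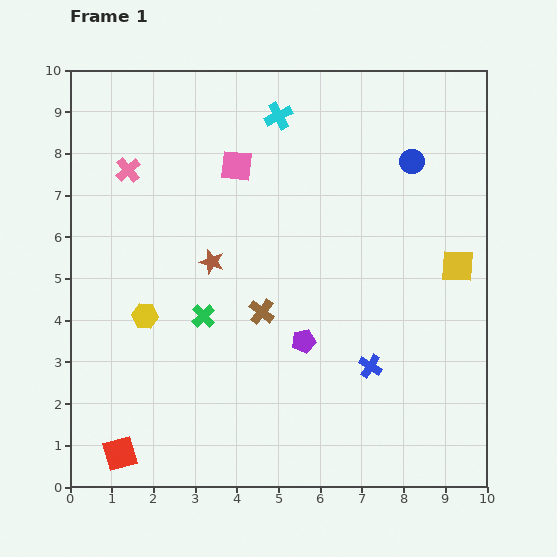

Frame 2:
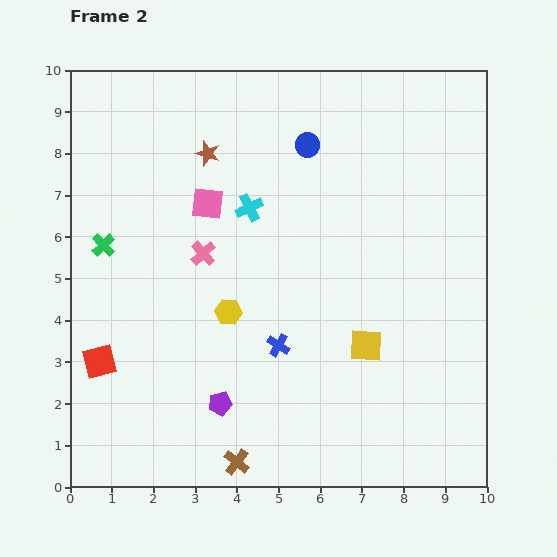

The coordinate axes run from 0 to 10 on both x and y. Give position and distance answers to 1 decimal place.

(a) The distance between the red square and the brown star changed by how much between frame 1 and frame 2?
+0.5

Distance in frame 1: 5.1. Distance in frame 2: 5.6.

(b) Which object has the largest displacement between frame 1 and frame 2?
the brown cross

(moved 3.6; next 2.9)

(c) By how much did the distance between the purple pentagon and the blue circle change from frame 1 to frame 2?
+1.5

Distance in frame 1: 5.0. Distance in frame 2: 6.5.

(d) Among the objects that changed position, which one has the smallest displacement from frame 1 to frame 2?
the pink square

(moved 1.1)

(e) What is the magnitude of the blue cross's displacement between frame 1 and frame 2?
2.3

The blue cross moved from (7.2, 2.9) to (5.0, 3.4), a distance of √(2.2² + 0.5²) ≈ 2.3.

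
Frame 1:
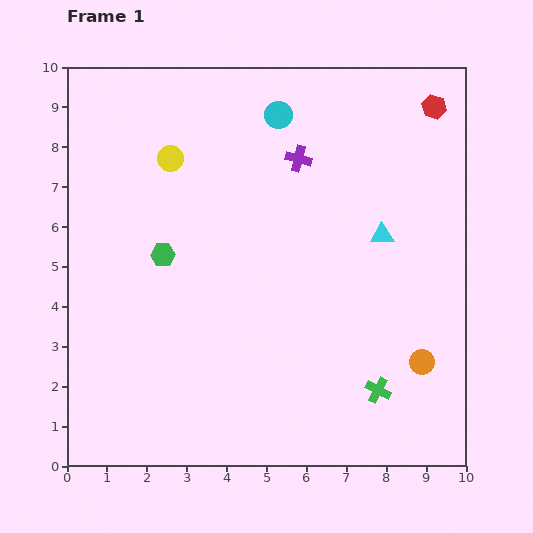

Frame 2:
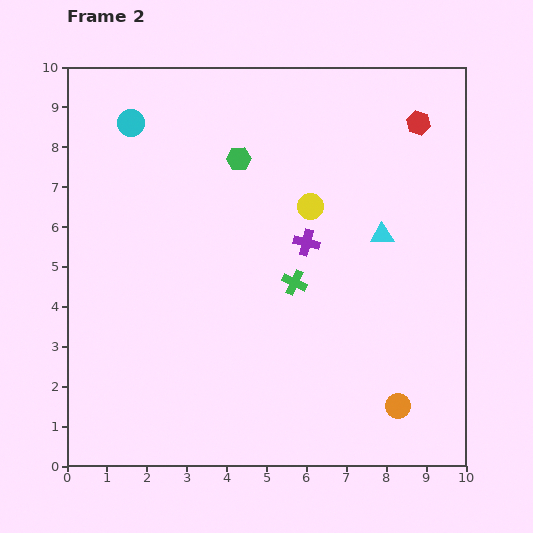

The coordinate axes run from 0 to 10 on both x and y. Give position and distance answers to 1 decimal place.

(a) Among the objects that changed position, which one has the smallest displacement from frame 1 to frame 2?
the red hexagon

(moved 0.6)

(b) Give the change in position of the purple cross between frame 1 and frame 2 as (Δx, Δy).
(0.2, -2.1)

The purple cross was at (5.8, 7.7) in frame 1 and (6.0, 5.6) in frame 2.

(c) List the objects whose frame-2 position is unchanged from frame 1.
the cyan triangle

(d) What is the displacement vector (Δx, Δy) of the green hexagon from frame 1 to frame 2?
(1.9, 2.4)

The green hexagon was at (2.4, 5.3) in frame 1 and (4.3, 7.7) in frame 2.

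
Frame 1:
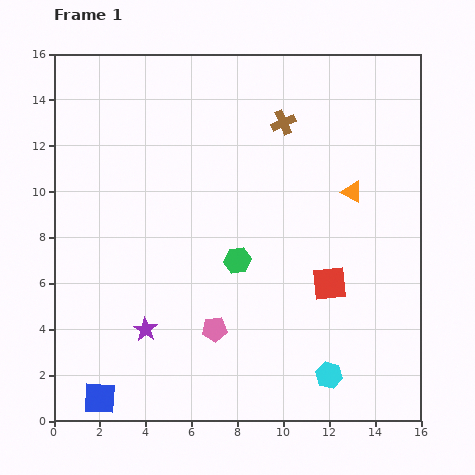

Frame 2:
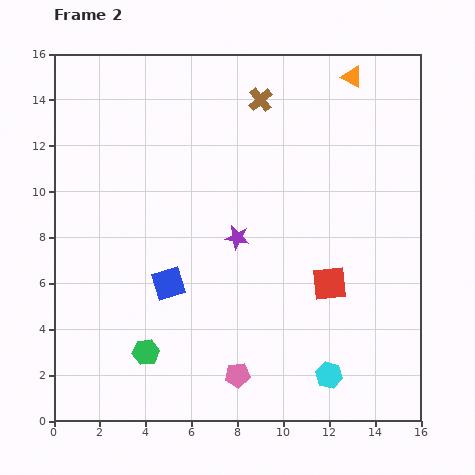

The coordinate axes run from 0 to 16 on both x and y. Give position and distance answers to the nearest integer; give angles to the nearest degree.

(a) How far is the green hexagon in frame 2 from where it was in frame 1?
6

The green hexagon moved from (8, 7) to (4, 3), a distance of √(4² + 4²) ≈ 6.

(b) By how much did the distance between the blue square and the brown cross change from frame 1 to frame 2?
-5

Distance in frame 1: 14. Distance in frame 2: 9.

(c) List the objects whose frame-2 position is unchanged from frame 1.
the red square, the cyan hexagon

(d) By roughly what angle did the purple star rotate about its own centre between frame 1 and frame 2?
22° counter-clockwise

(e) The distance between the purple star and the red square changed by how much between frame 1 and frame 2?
-4

Distance in frame 1: 8. Distance in frame 2: 4.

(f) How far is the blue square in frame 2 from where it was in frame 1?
6

The blue square moved from (2, 1) to (5, 6), a distance of √(3² + 5²) ≈ 6.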